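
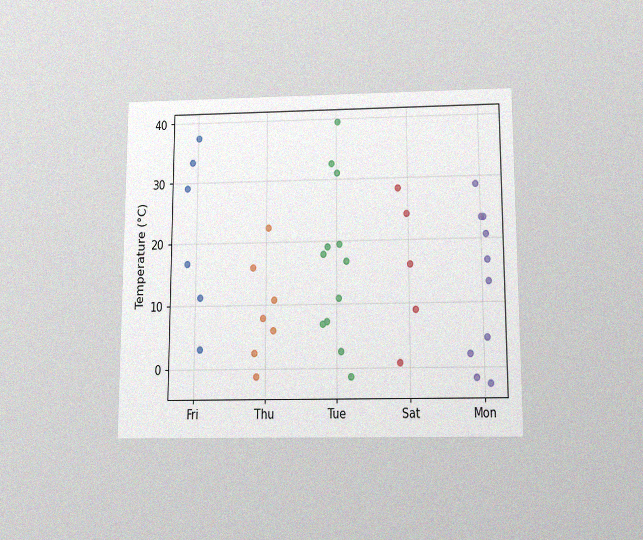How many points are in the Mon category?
The chart is viewed slightly from below, with some photo noise. Counting the markers in the Mon column gives 10.

10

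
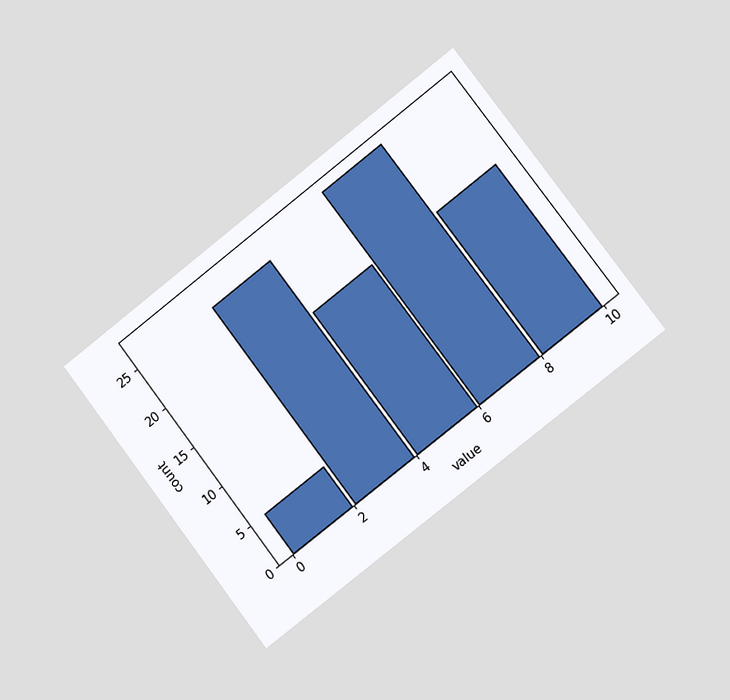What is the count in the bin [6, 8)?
The chart is tilted about 38° counter-clockwise and viewed slightly from the right. The [6, 8) bin has height 27.

27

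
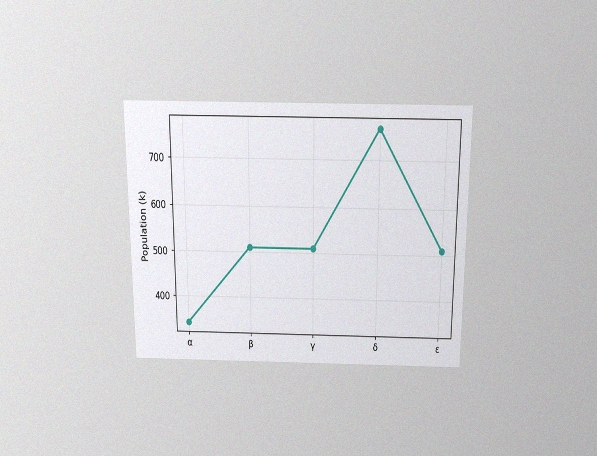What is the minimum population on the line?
340k

The chart is viewed slightly from above, with some photo noise. The lowest point is at α, and reading across to the y-axis gives 340k.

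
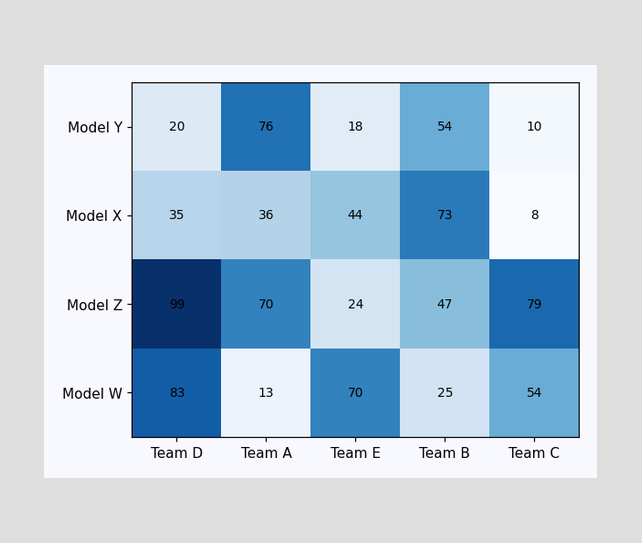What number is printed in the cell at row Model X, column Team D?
35

The (Model X, Team D) cell reads 35.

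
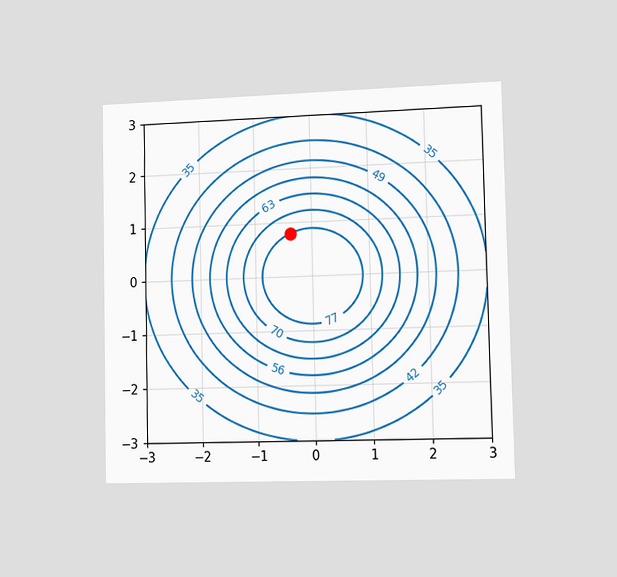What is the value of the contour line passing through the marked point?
The chart is viewed slightly from the right. The marked point sits on the contour labelled 77.

77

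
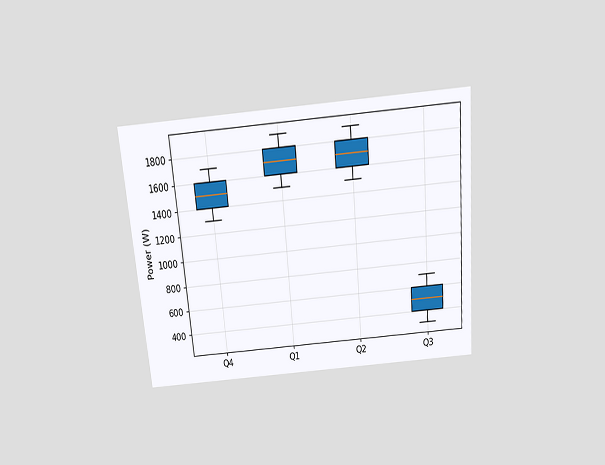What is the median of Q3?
The chart is tilted about 5° counter-clockwise and viewed slightly from above. The median line in the Q3 box sits at 500W.

500W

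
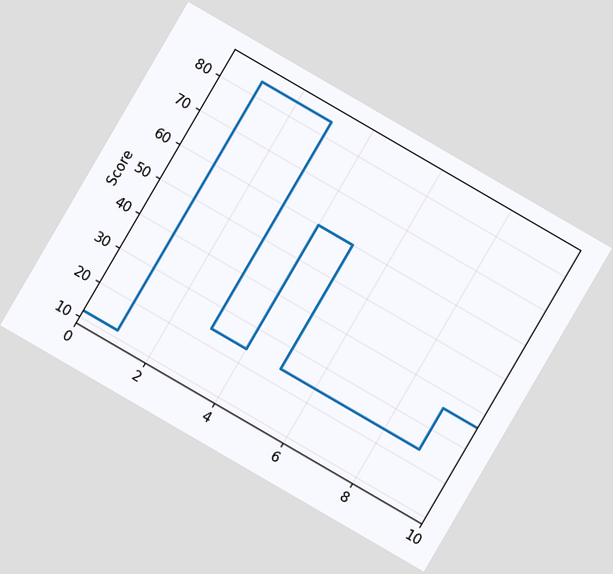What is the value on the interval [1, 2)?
84

The chart is tilted about 30° clockwise. On [1, 2) the step sits at 84.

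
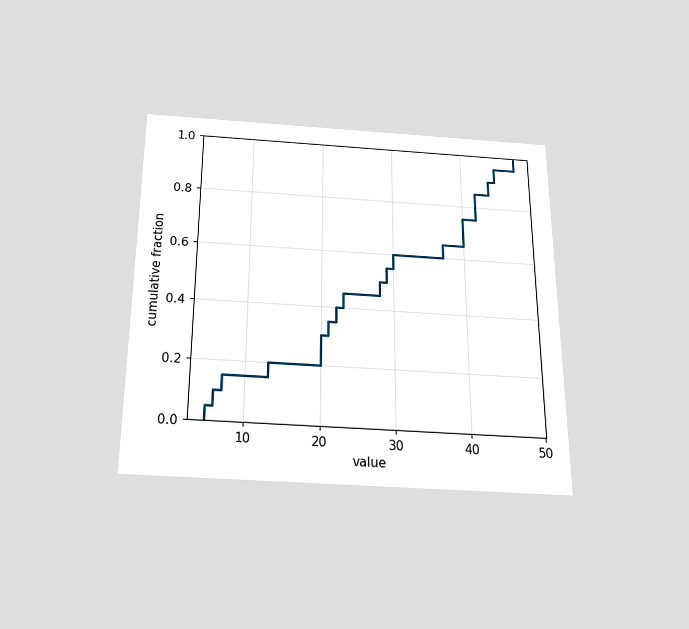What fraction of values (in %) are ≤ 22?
The chart is viewed slightly from below. At x=22 the ECDF step is at 40%.

40%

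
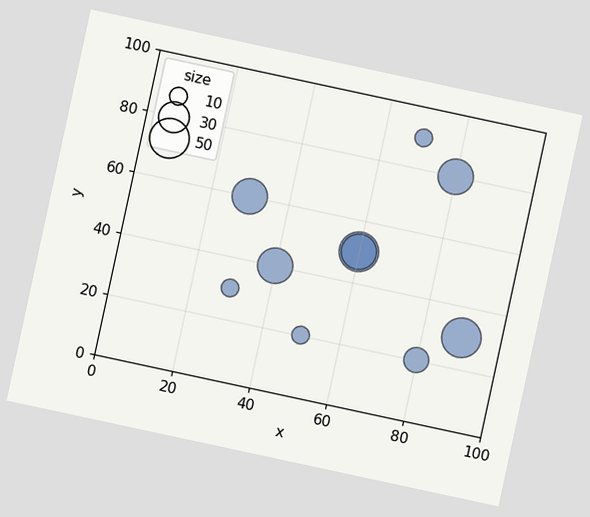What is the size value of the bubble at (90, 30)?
The chart is tilted about 12° clockwise. Matching the bubble at (90, 30) against the size legend gives 50.

50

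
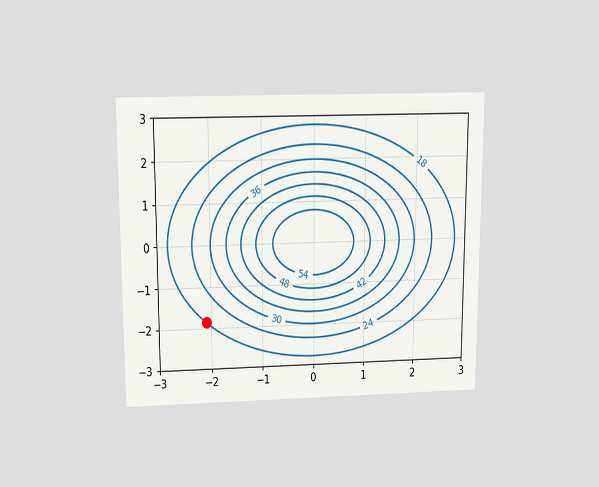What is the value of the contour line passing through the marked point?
The chart is viewed slightly from above. The marked point sits on the contour labelled 18.

18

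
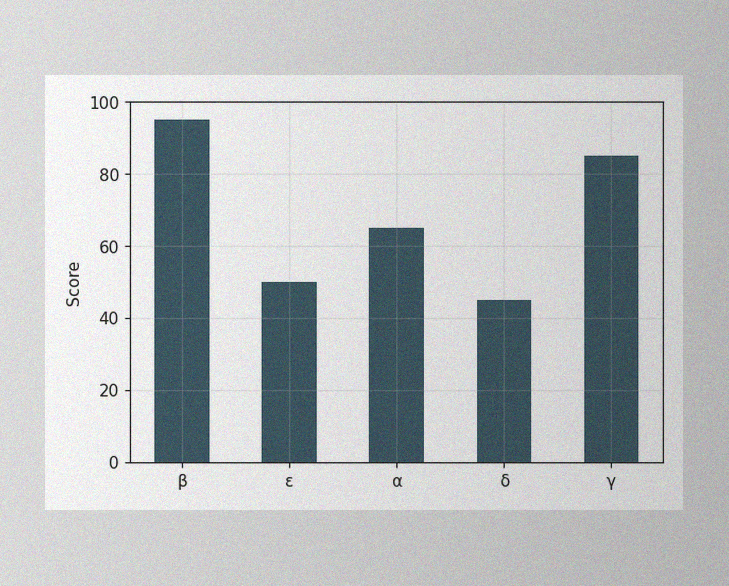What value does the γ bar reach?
85

The image has some photo noise and uneven lighting. Reading along the chart's y-axis, the γ bar reaches 85.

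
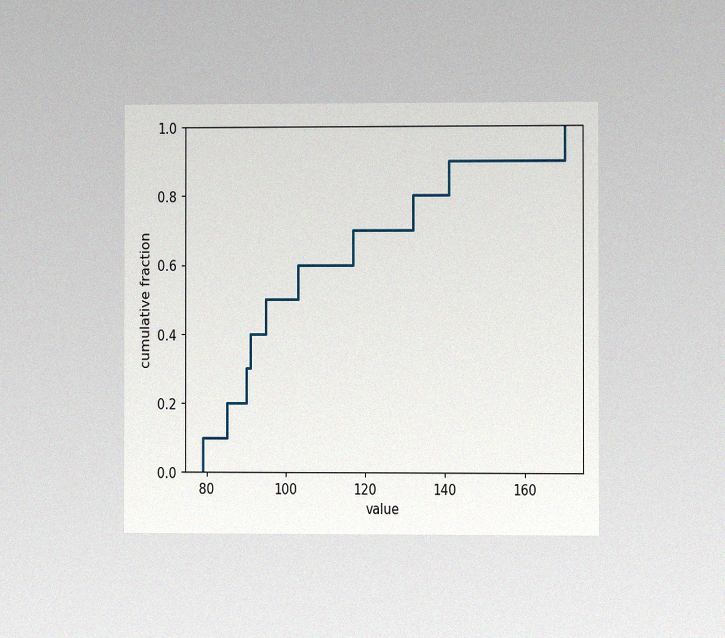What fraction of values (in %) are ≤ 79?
10%

The chart is viewed at a slight angle, with some photo noise. At x=79 the ECDF step is at 10%.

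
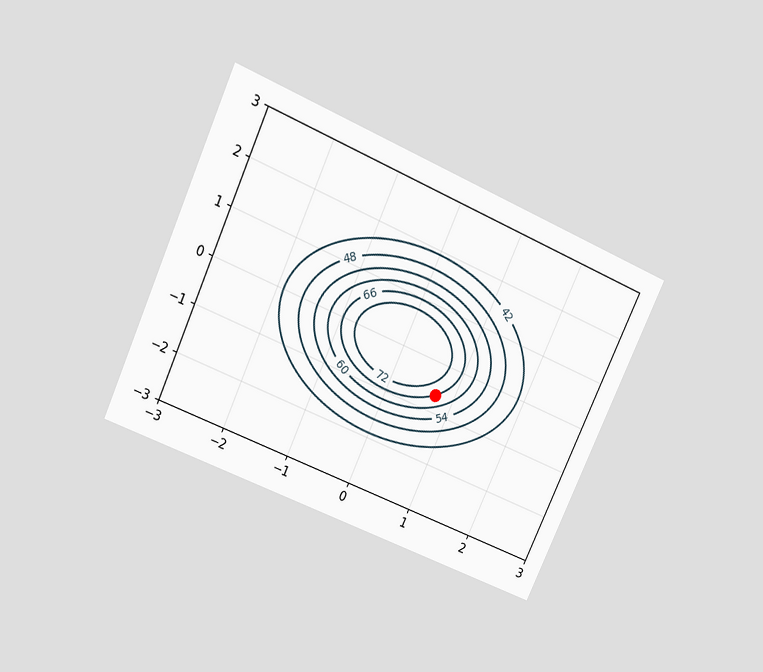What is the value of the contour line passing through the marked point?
The chart is tilted about 24° clockwise and viewed slightly from above. The marked point sits on the contour labelled 66.

66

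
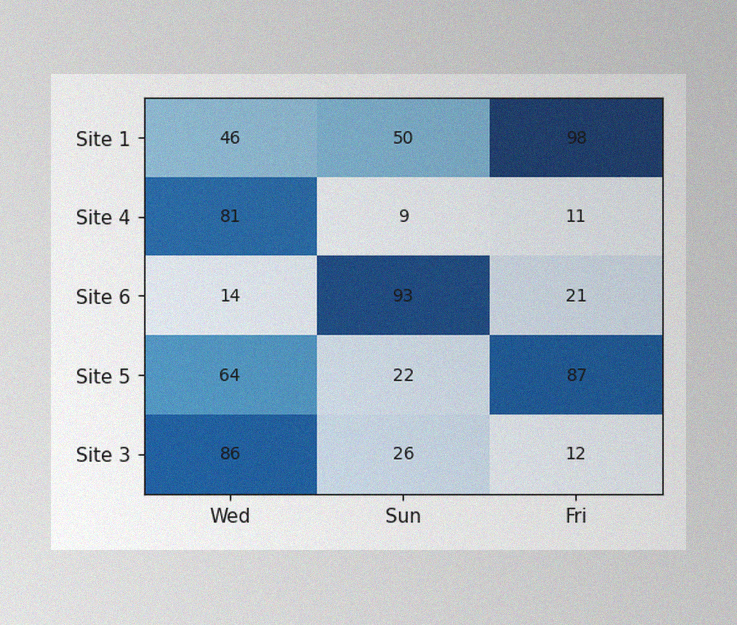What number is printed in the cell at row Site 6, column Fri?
21

The image has some photo noise and uneven lighting. The (Site 6, Fri) cell reads 21.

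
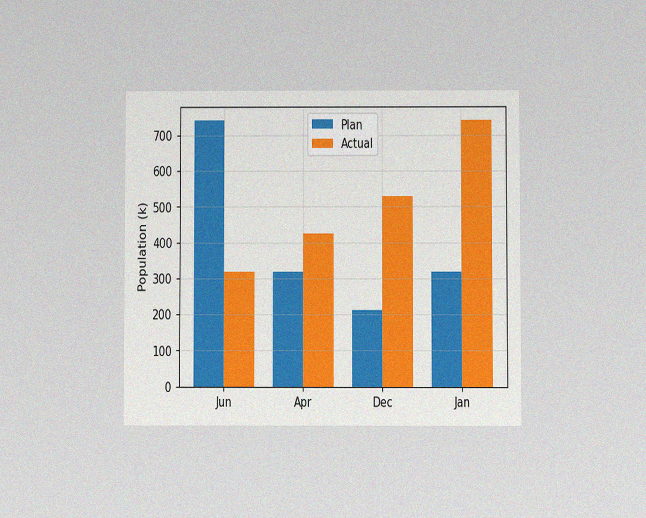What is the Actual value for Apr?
The chart is viewed at a slight angle, with some photo noise. The Actual bar at Apr reaches 424k on the y-axis.

424k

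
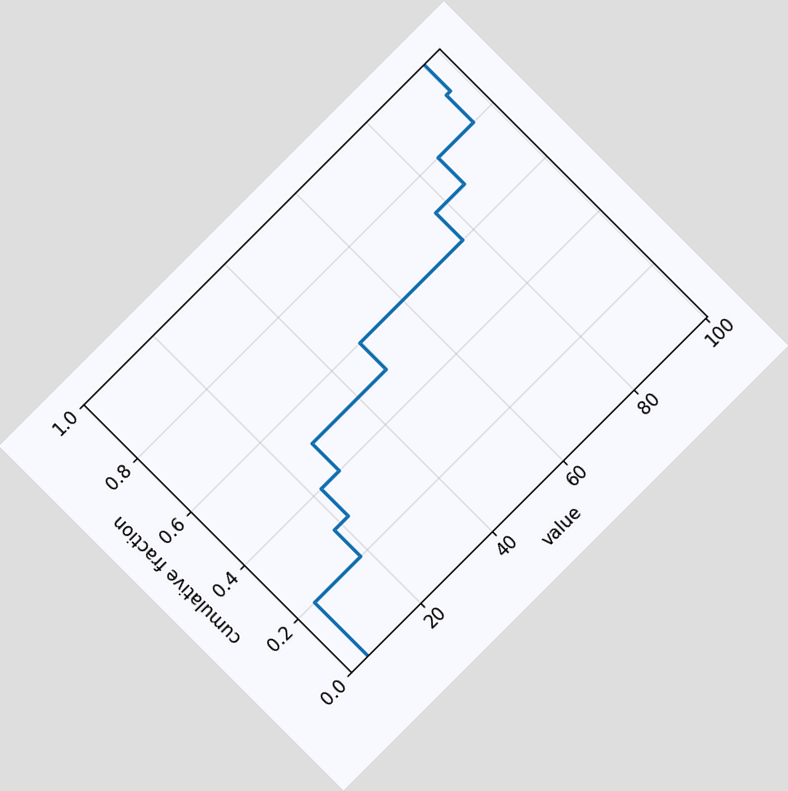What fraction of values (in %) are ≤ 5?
The chart is tilted about 45° counter-clockwise. At x=5 the ECDF step is at 20%.

20%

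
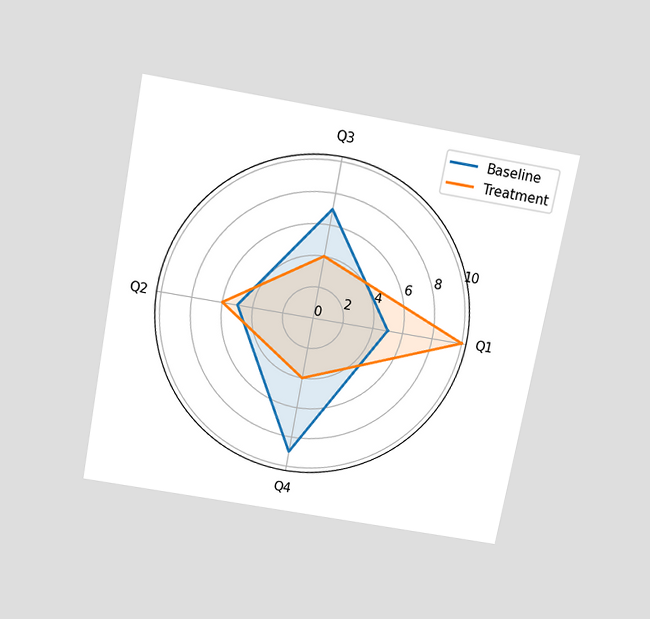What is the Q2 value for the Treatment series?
6

The chart is tilted about 11° clockwise and viewed slightly from above. On the Q2 axis, Treatment reaches 6.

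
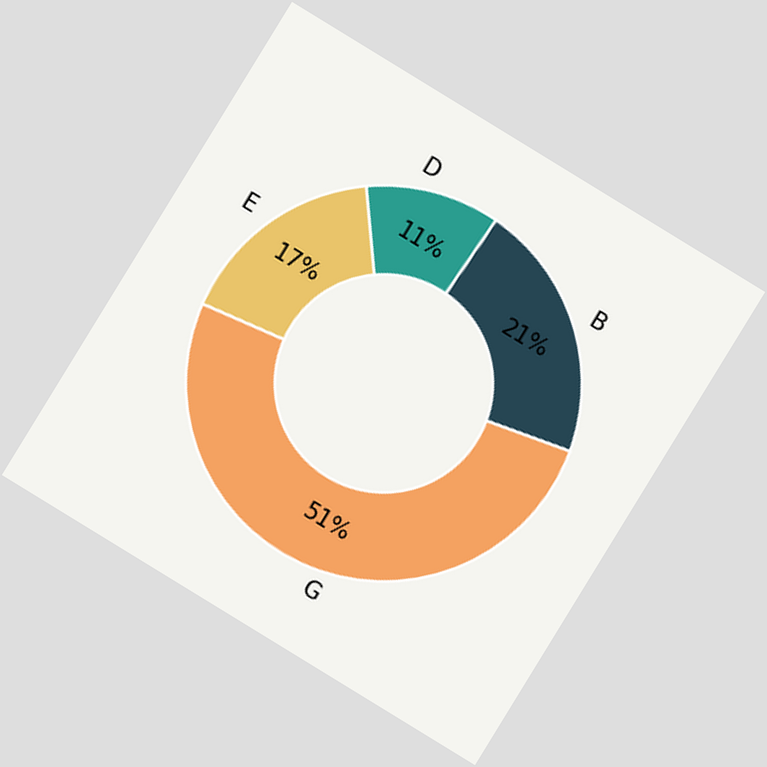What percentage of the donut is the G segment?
The chart is tilted about 32° clockwise. The G segment takes up 51% of the ring.

51%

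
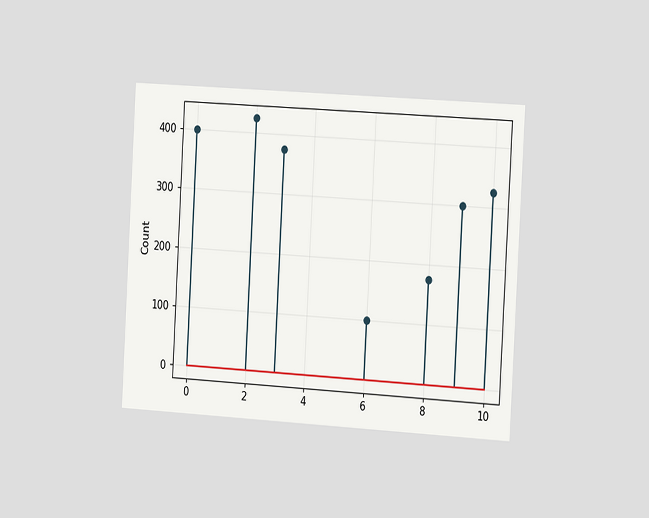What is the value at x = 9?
The chart is tilted about 3° clockwise and viewed slightly from the right. The stem at x=9 reaches 300.

300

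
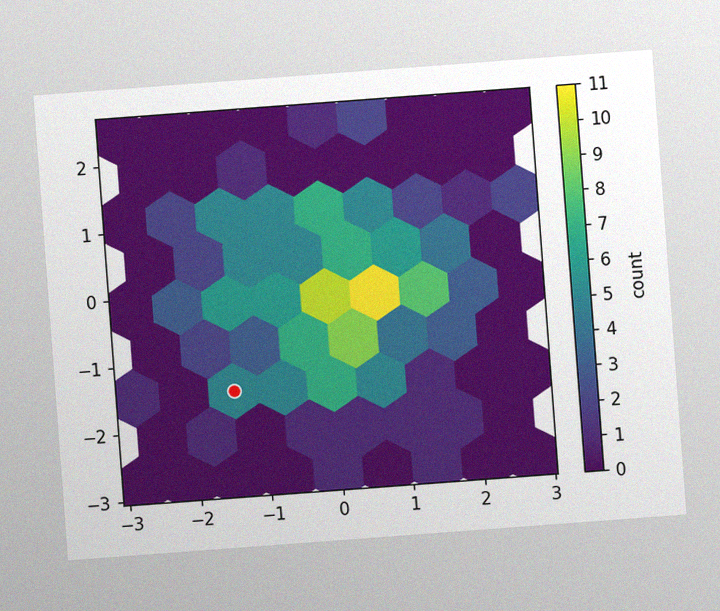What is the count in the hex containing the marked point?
The chart is tilted about 4° counter-clockwise, with some photo noise. The marked hex reads 5 on the colorbar.

5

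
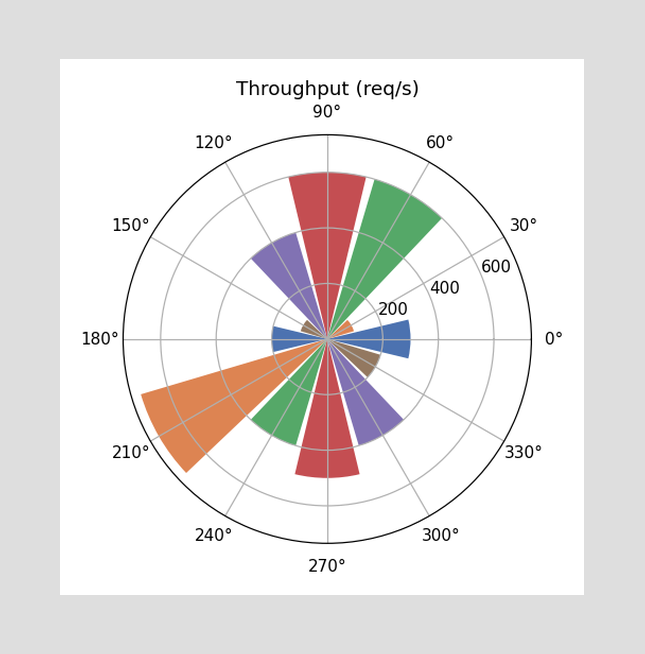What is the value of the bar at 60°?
The bar at 60° reaches 600req/s on the radial axis.

600req/s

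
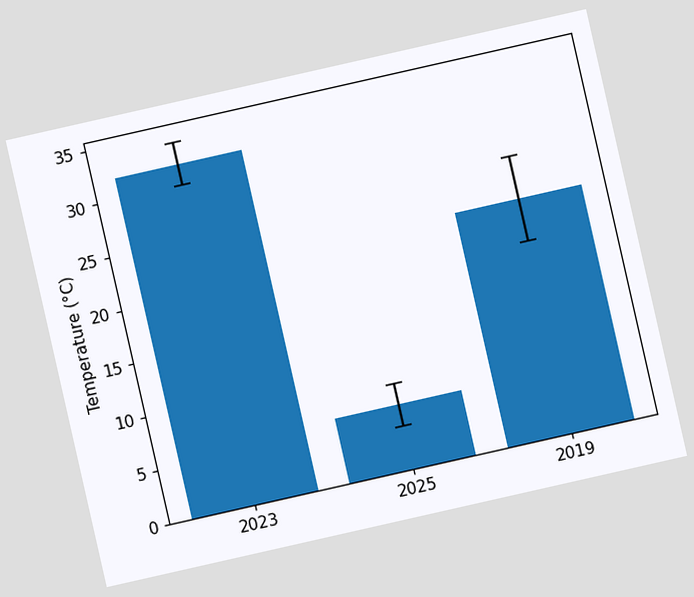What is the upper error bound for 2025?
The chart is tilted about 13° counter-clockwise. The 2025 bar's upper whisker reaches 8°C.

8°C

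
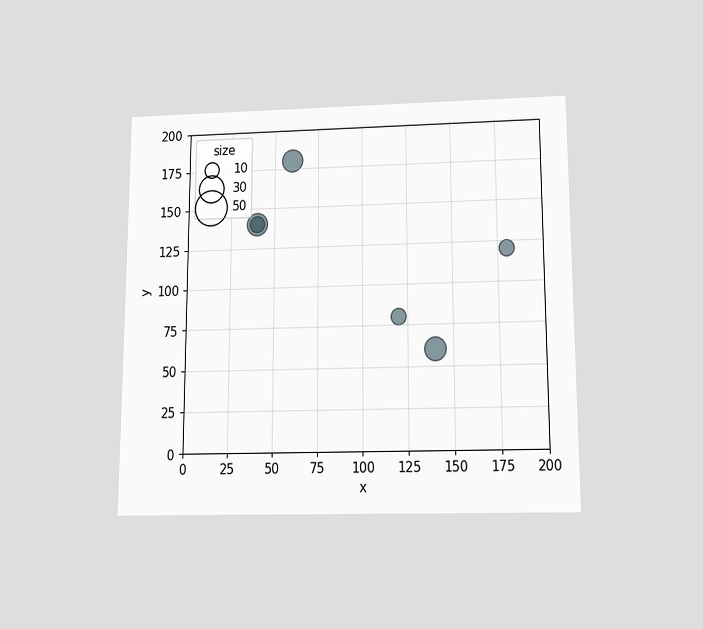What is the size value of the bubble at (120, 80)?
The chart is viewed slightly from below. Matching the bubble at (120, 80) against the size legend gives 10.

10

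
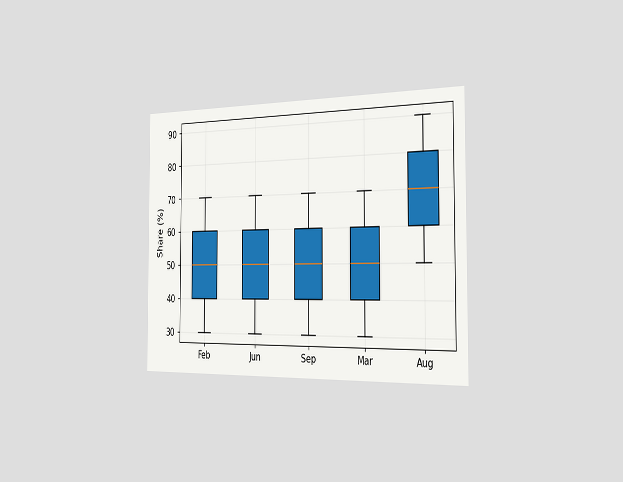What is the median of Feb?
50%

The chart is viewed slightly from the right. The median line in the Feb box sits at 50%.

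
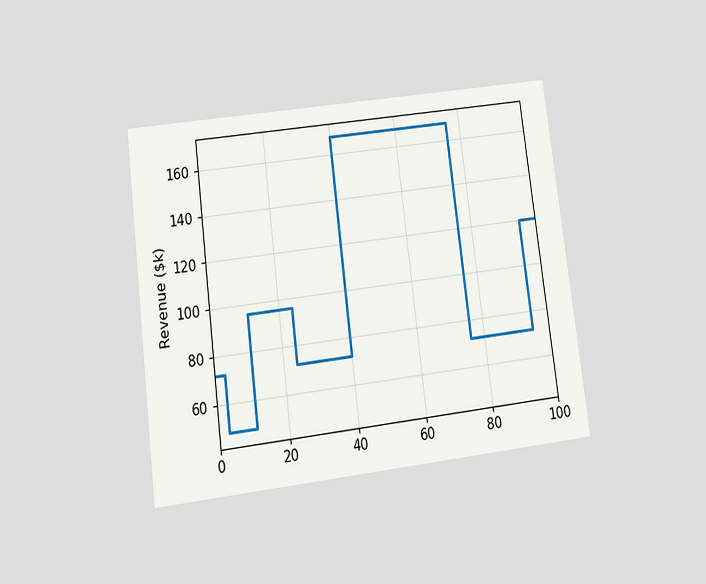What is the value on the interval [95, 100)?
$120k

The chart is tilted about 7° counter-clockwise and viewed at a slight angle. On [95, 100) the step sits at $120k.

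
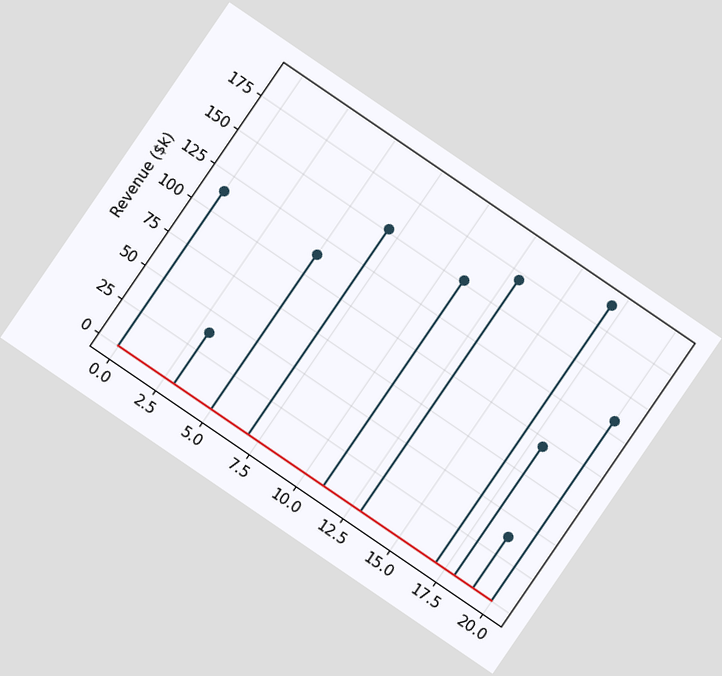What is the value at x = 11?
$152k

The chart is tilted about 34° clockwise. The stem at x=11 reaches $152k.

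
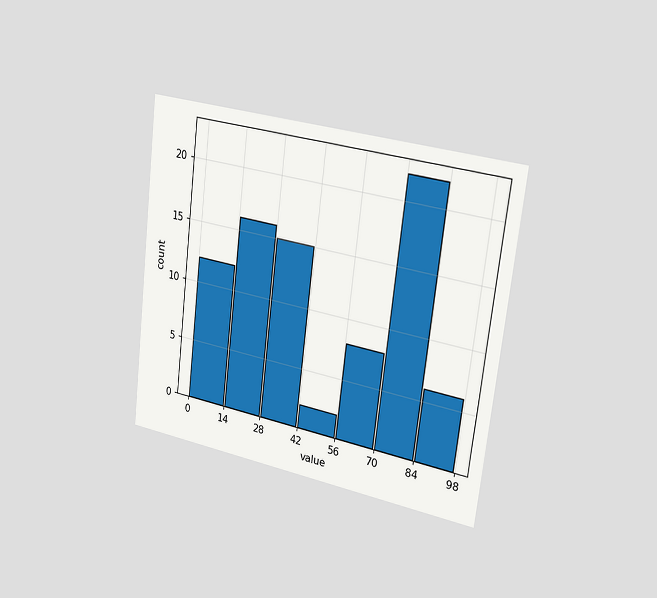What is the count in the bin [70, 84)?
22

The chart is tilted about 7° clockwise and viewed slightly from the right. The [70, 84) bin has height 22.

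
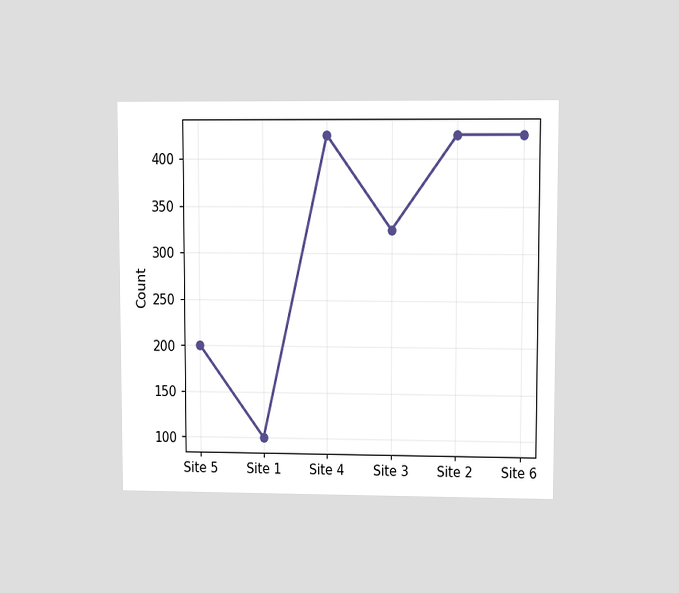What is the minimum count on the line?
The chart is viewed at a slight angle. The lowest point is at Site 1, and reading across to the y-axis gives 100.

100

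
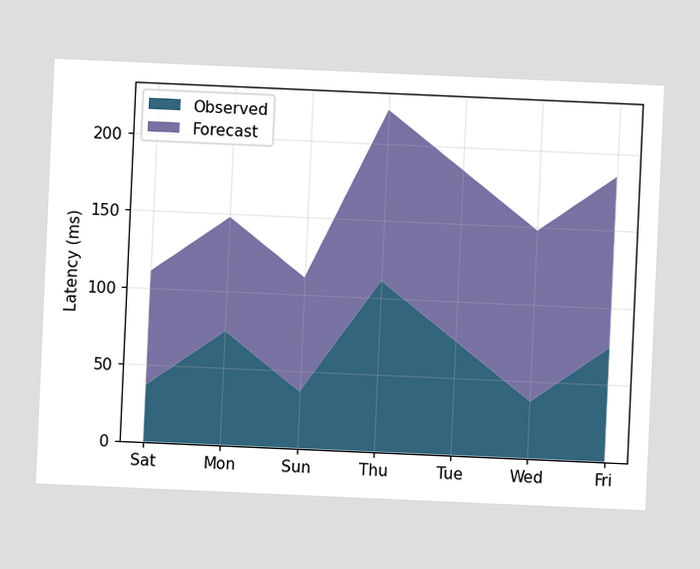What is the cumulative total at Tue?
185ms

The chart is tilted about 3° clockwise. The stacked total at Tue reaches 185ms.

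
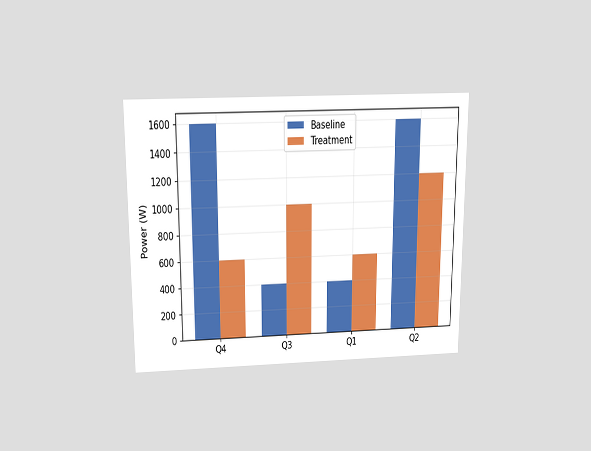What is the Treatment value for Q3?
The chart is viewed slightly from above. The Treatment bar at Q3 reaches 1000W on the y-axis.

1000W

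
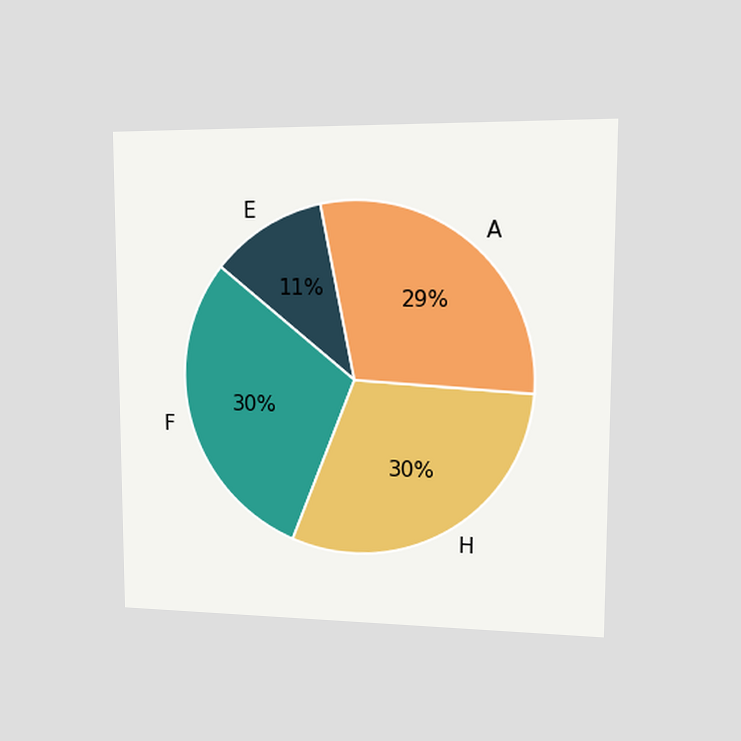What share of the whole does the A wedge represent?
The chart is viewed slightly from the right. The A slice takes up 29% of the pie.

29%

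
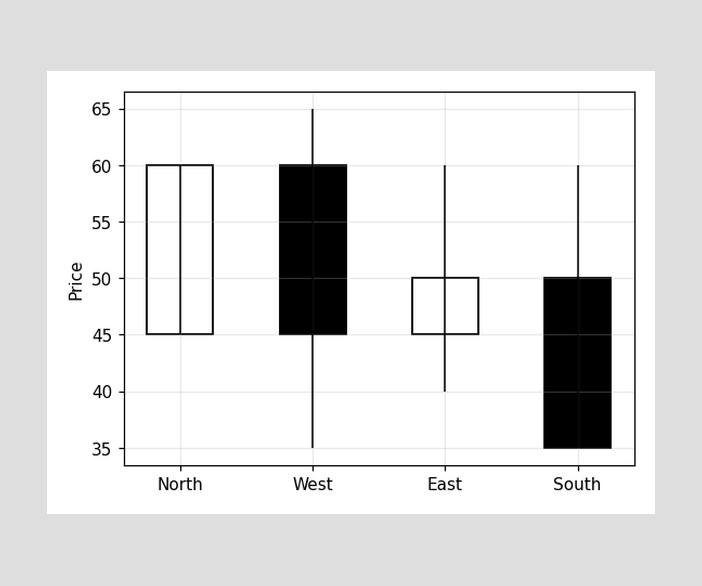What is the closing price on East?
The East candle closes at 50.

50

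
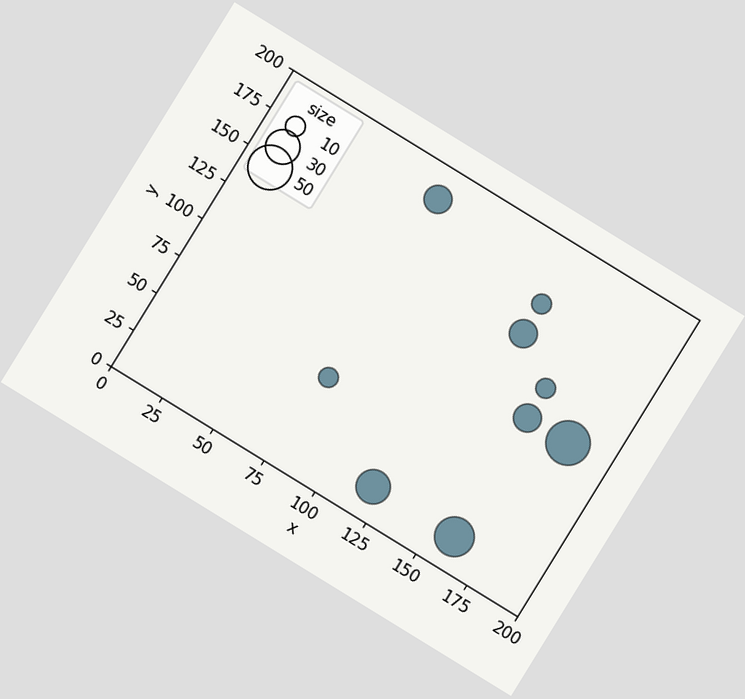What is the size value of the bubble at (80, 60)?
10

The chart is tilted about 32° clockwise. Matching the bubble at (80, 60) against the size legend gives 10.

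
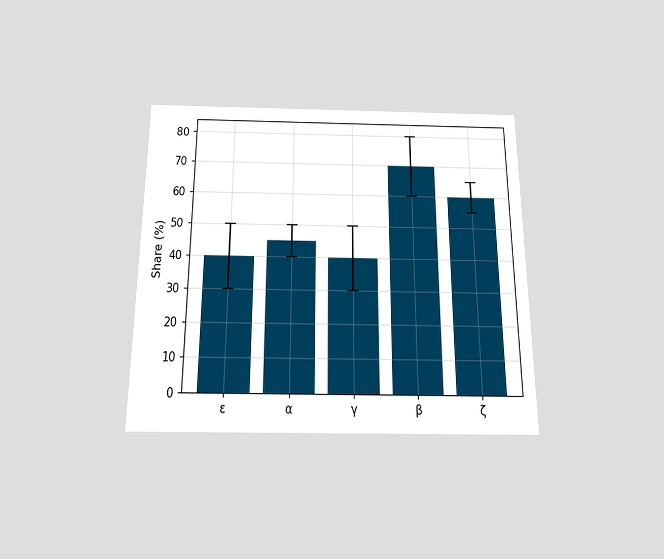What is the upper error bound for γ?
50%

The chart is viewed slightly from below. The γ bar's upper whisker reaches 50%.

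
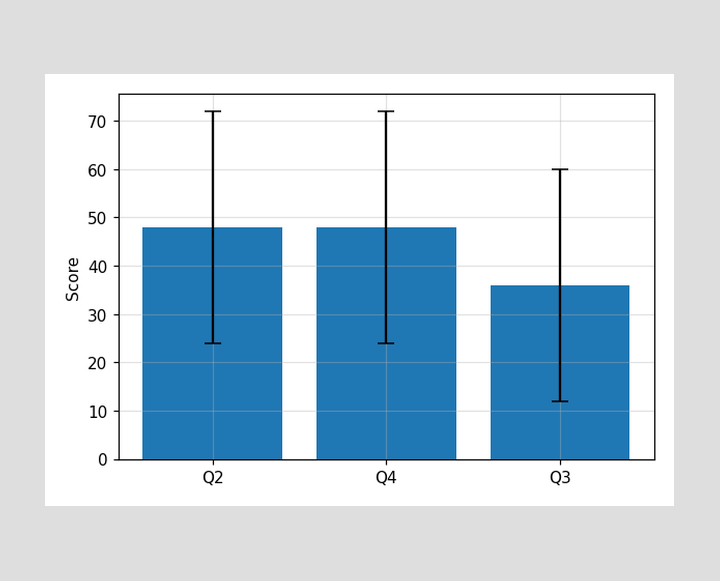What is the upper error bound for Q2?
The Q2 bar's upper whisker reaches 72.

72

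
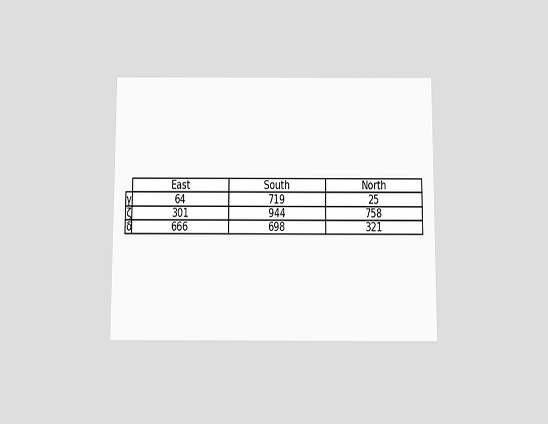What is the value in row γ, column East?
The chart is viewed slightly from below. The (γ, East) cell reads 64.

64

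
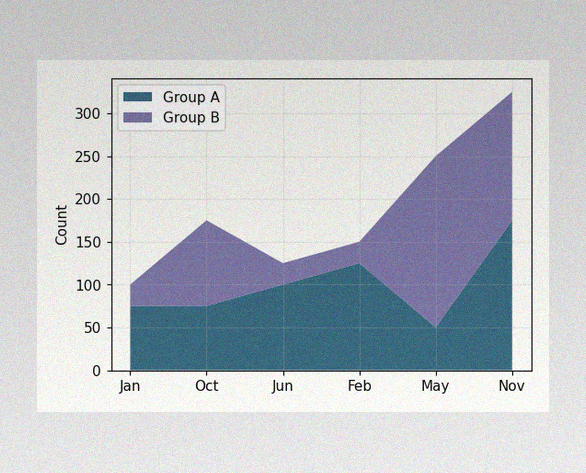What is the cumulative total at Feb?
The image has some photo noise and uneven lighting. The stacked total at Feb reaches 150.

150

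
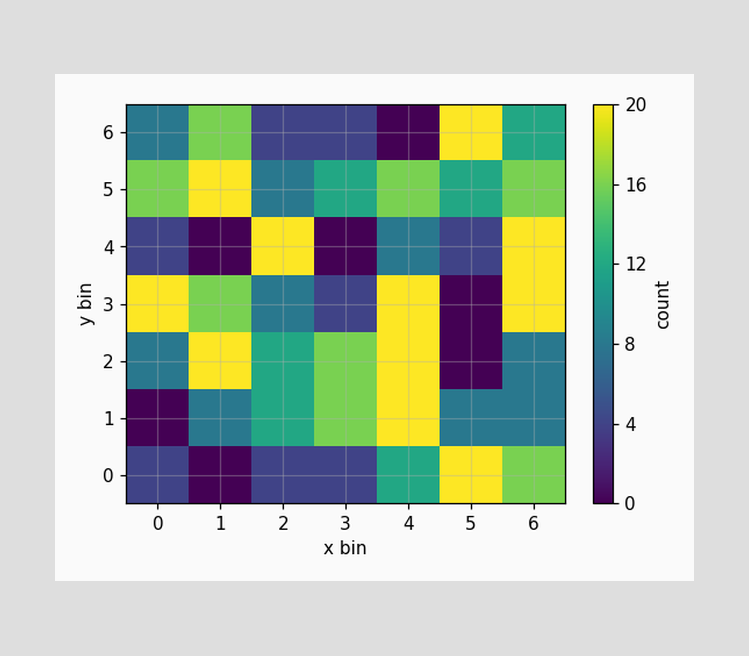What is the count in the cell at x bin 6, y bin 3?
20

Matching the cell (6, 3) against the colorbar gives 20.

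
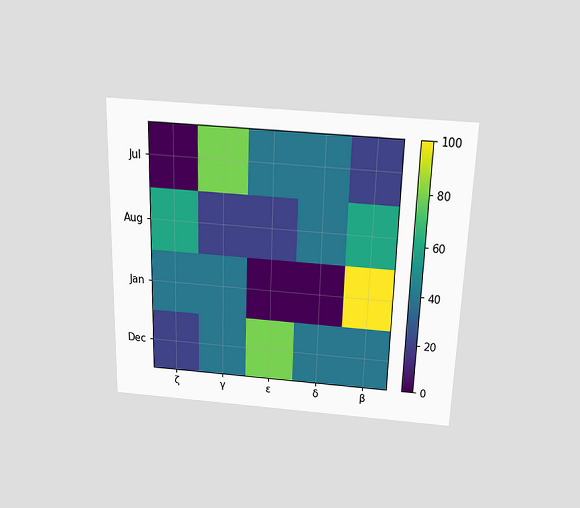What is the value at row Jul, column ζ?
0

The chart is viewed slightly from above. Matching cell (Jul, ζ) against the colorbar gives 0.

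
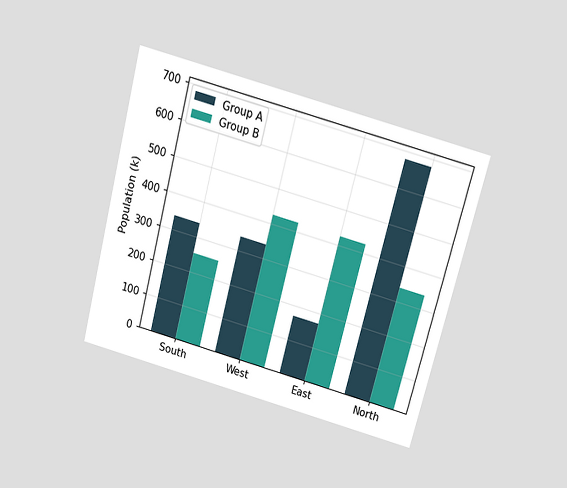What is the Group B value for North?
340k

The chart is tilted about 15° clockwise and viewed slightly from above. The Group B bar at North reaches 340k on the y-axis.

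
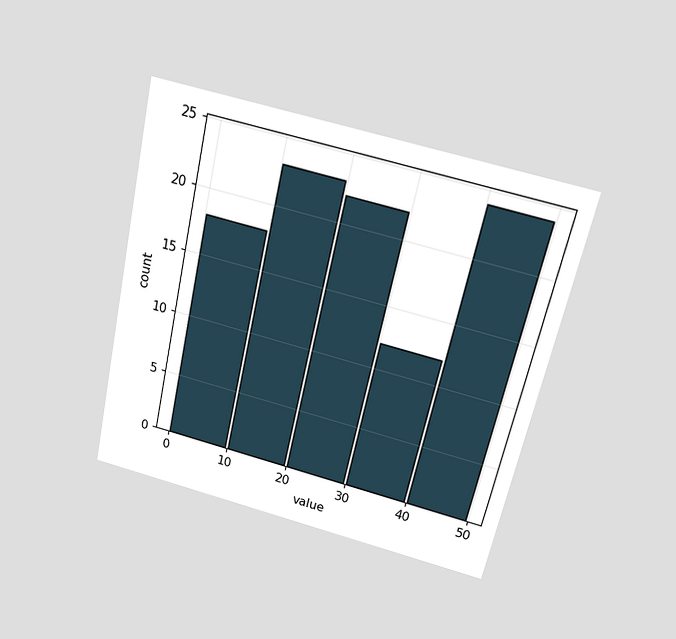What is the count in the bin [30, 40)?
12

The chart is tilted about 13° clockwise and viewed slightly from above. The [30, 40) bin has height 12.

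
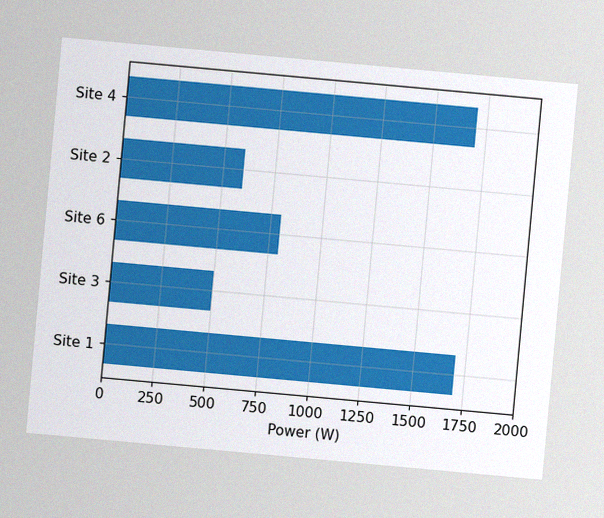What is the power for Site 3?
The chart is tilted about 5° clockwise, with some photo noise. Reading along the chart's x-axis, the Site 3 bar reaches 500W.

500W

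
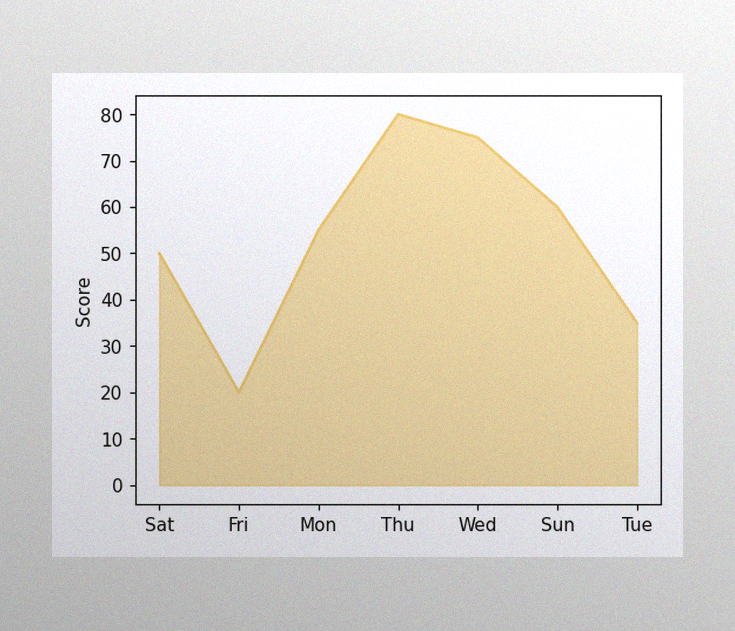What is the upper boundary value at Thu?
80

The image has some photo noise and uneven lighting. At Thu the upper boundary is at 80.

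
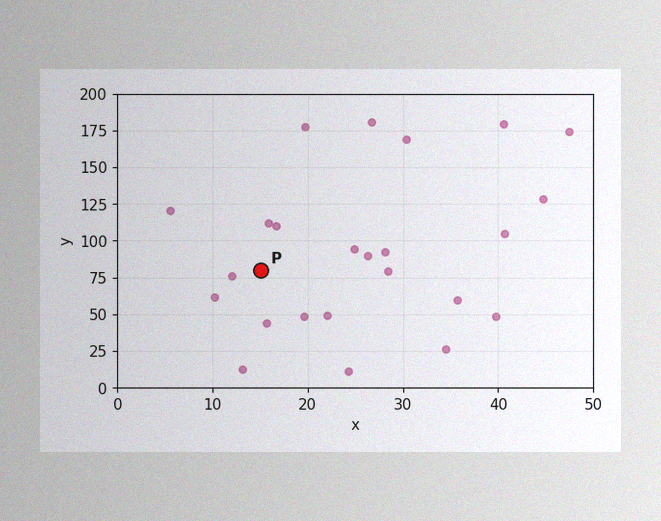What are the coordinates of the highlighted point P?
The image has some photo noise and uneven lighting. Following the gridlines from P to each axis, P sits at (15, 80).

(15, 80)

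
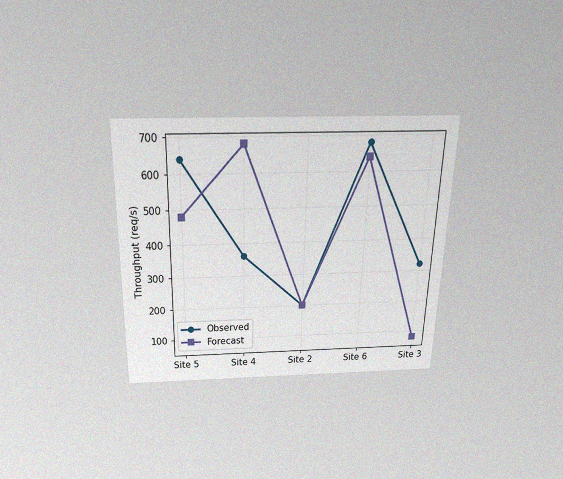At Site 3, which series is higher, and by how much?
Observed, by 240req/s

The chart is viewed slightly from above, with some photo noise. At Site 3, Observed sits above the other line by 240req/s.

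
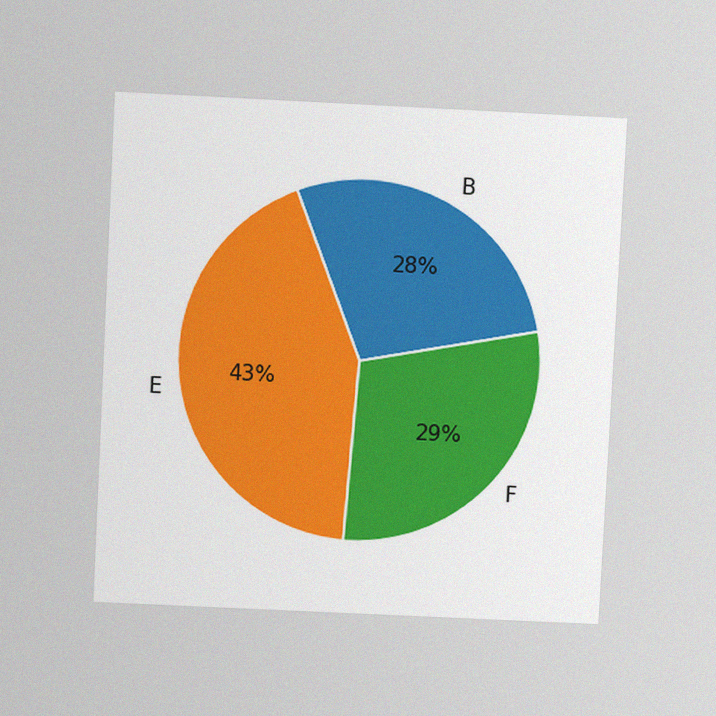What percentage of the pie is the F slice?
The chart is tilted about 3° clockwise and viewed at a slight angle, with some photo noise. The F slice takes up 29% of the pie.

29%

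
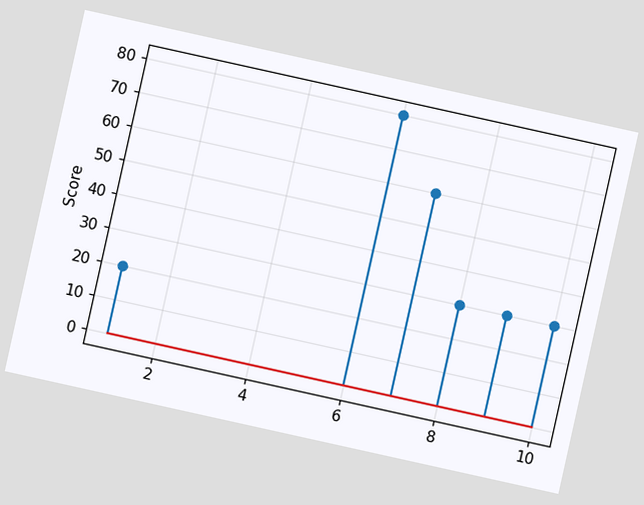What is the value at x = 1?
The chart is tilted about 13° clockwise. The stem at x=1 reaches 20.

20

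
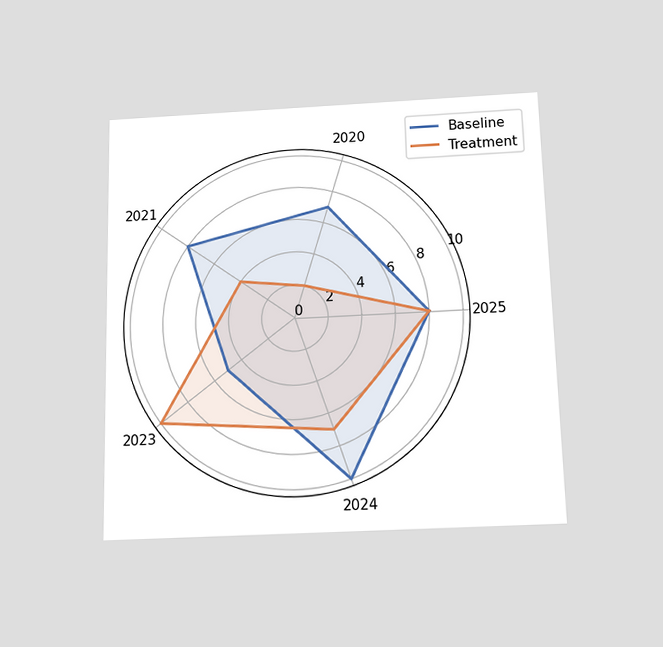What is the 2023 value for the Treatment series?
The chart is viewed slightly from below. On the 2023 axis, Treatment reaches 10.

10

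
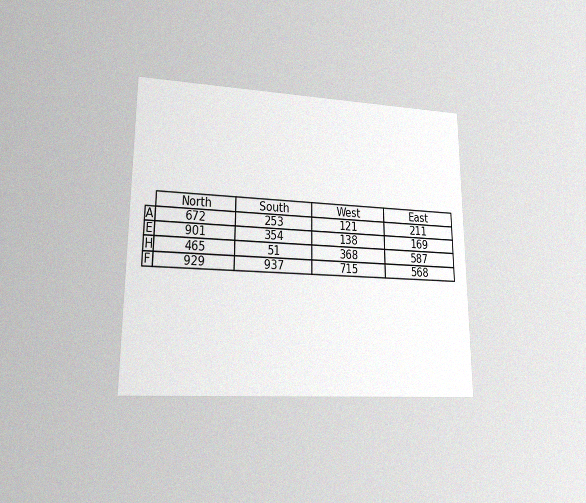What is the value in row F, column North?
The chart is viewed at a slight angle, with some photo noise. The (F, North) cell reads 929.

929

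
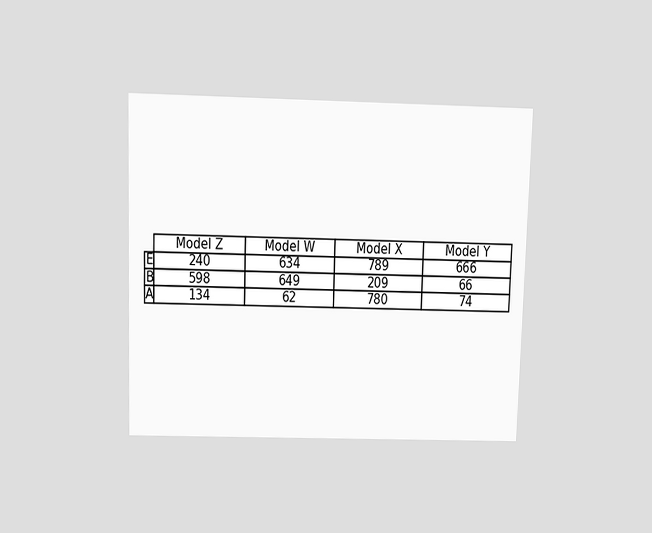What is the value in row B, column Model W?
The chart is viewed slightly from above. The (B, Model W) cell reads 649.

649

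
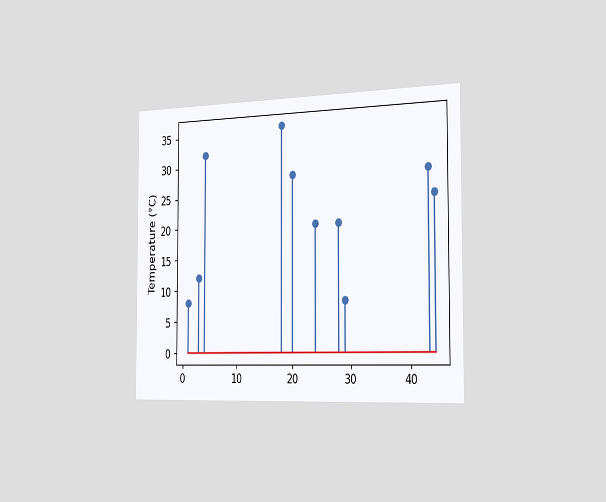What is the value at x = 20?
28°C

The chart is viewed slightly from the right. The stem at x=20 reaches 28°C.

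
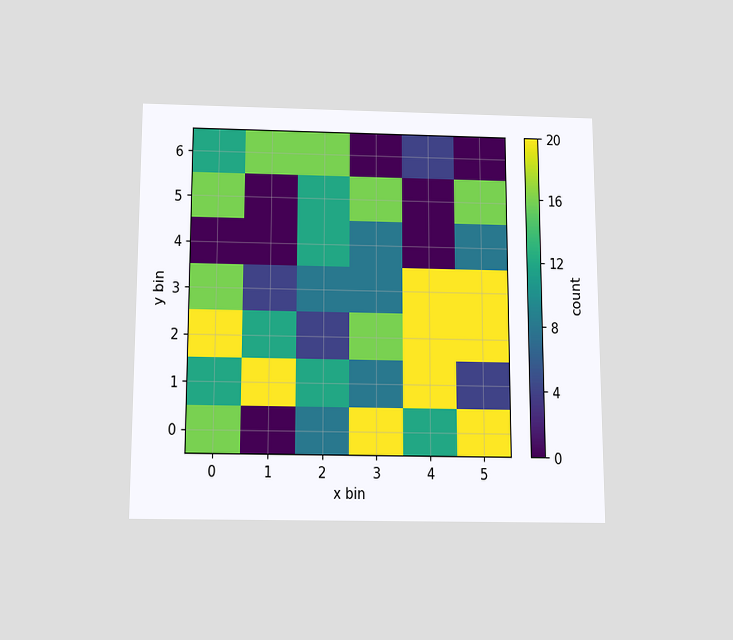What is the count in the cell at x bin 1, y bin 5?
The chart is viewed slightly from below. Matching the cell (1, 5) against the colorbar gives 0.

0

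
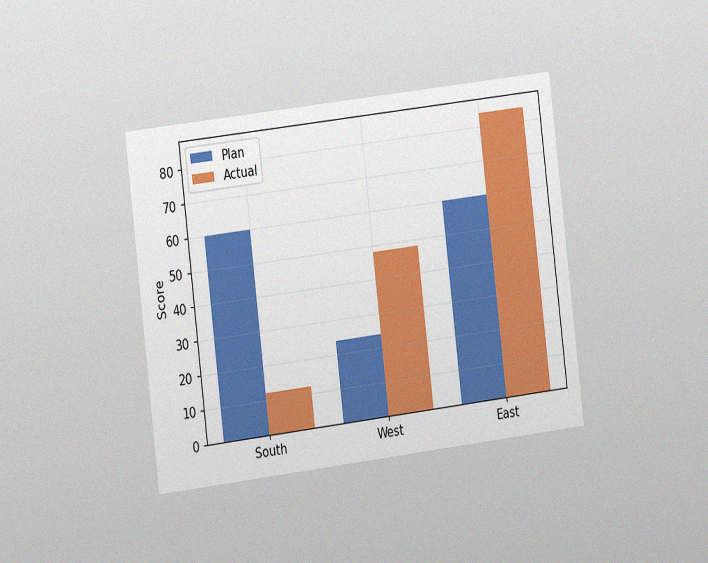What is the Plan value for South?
60

The chart is tilted about 7° counter-clockwise and viewed slightly from the left, with some photo noise. The Plan bar at South reaches 60 on the y-axis.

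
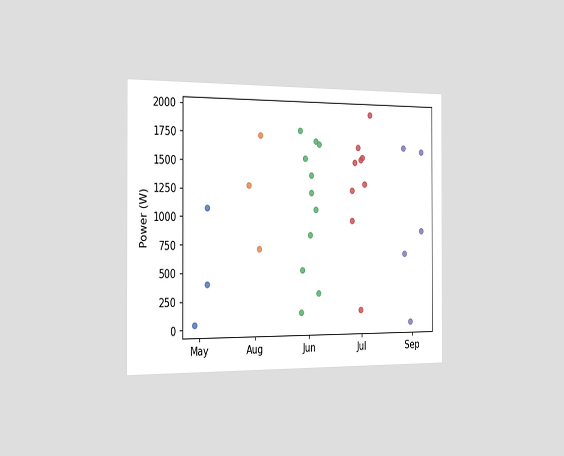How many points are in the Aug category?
The chart is viewed slightly from the left. Counting the markers in the Aug column gives 3.

3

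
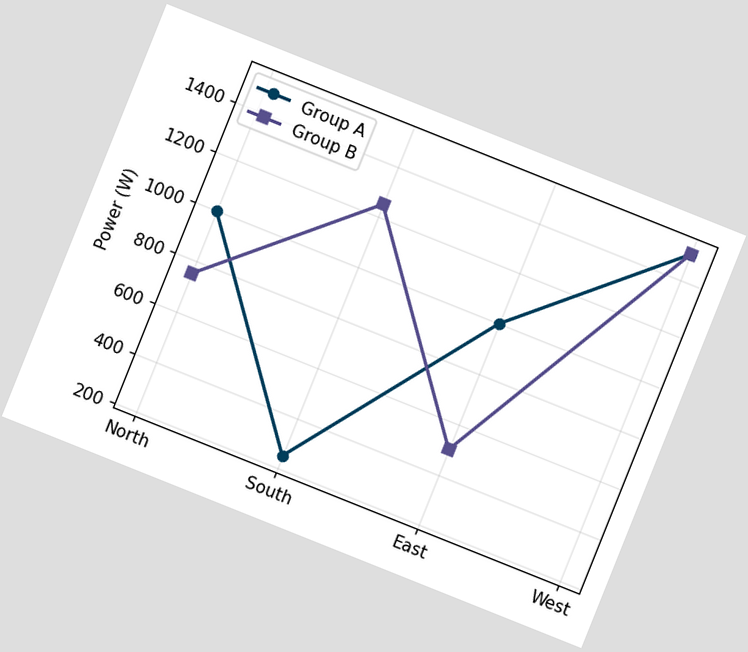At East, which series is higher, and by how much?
Group A, by 500W

The chart is tilted about 22° clockwise. At East, Group A sits above the other line by 500W.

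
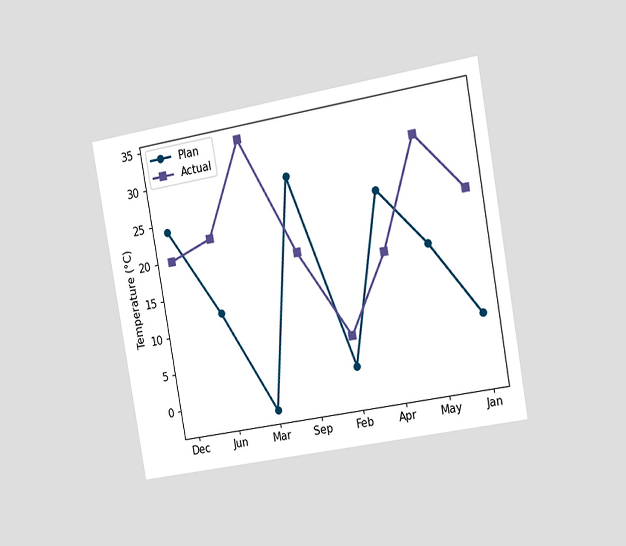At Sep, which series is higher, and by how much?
Plan, by 10°C

The chart is tilted about 10° counter-clockwise and viewed slightly from the right. At Sep, Plan sits above the other line by 10°C.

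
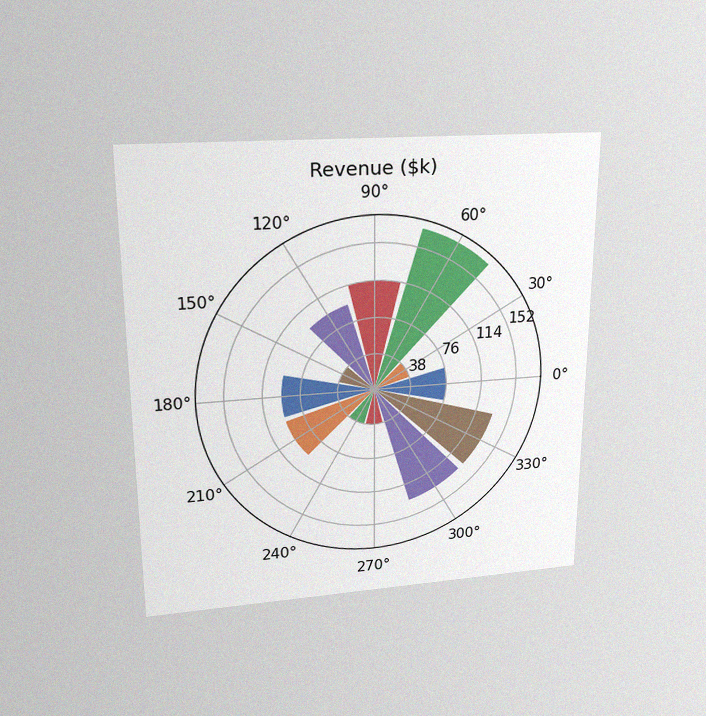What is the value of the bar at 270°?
The chart is viewed slightly from above, with some photo noise. The bar at 270° reaches $38k on the radial axis.

$38k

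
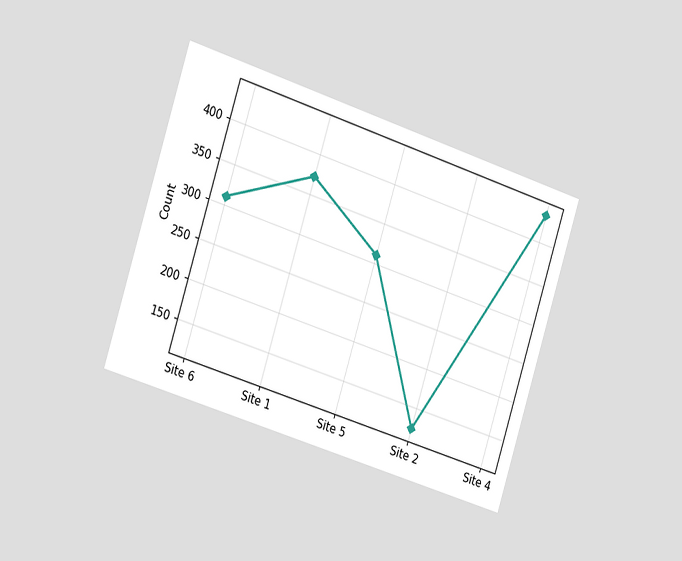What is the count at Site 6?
310

The chart is tilted about 18° clockwise and viewed slightly from the left. At Site 6, the line is at 310.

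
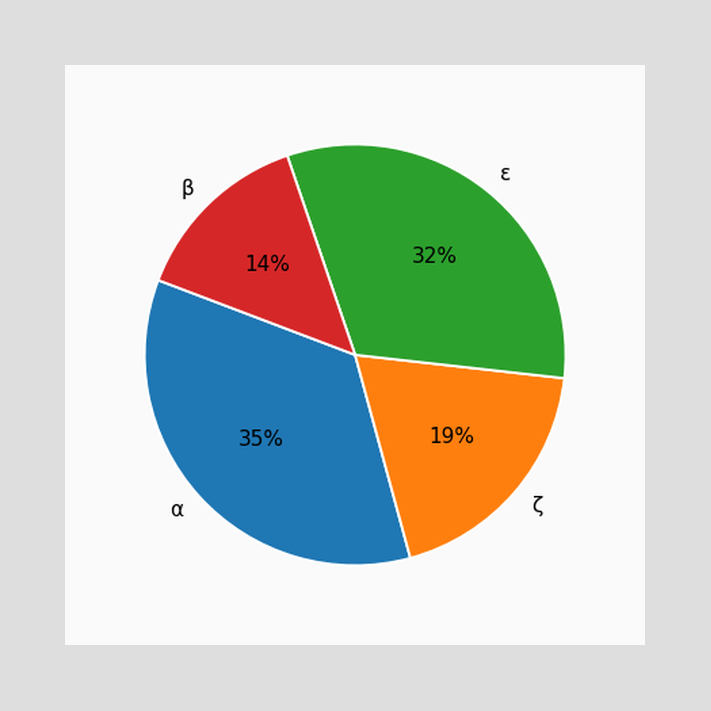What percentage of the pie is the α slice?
35%

The α slice takes up 35% of the pie.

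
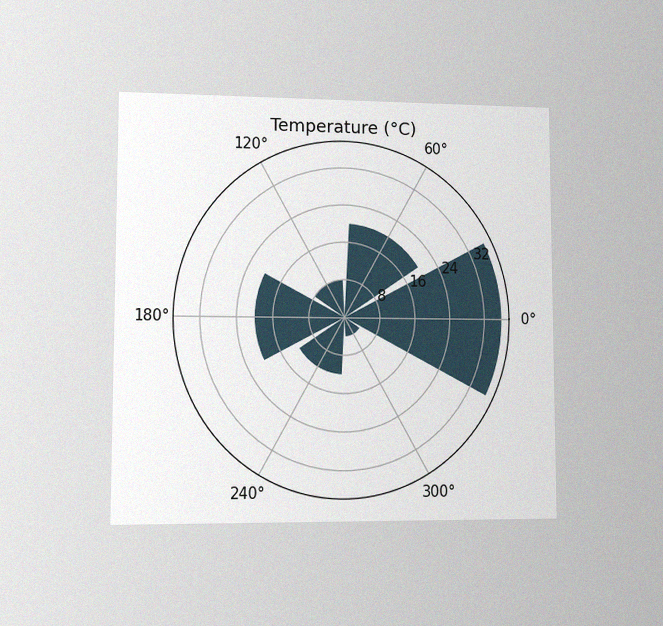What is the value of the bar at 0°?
The chart is viewed at a slight angle, with some photo noise. The bar at 0° reaches 36°C on the radial axis.

36°C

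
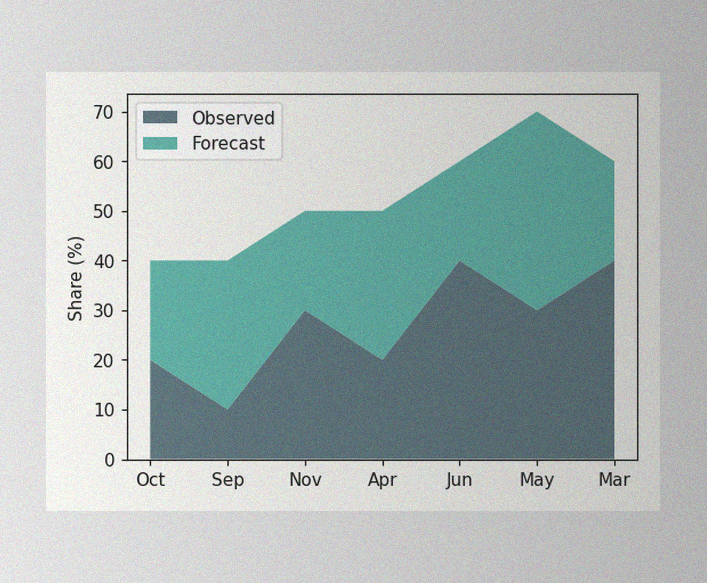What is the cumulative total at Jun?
The image has some photo noise and uneven lighting. The stacked total at Jun reaches 60%.

60%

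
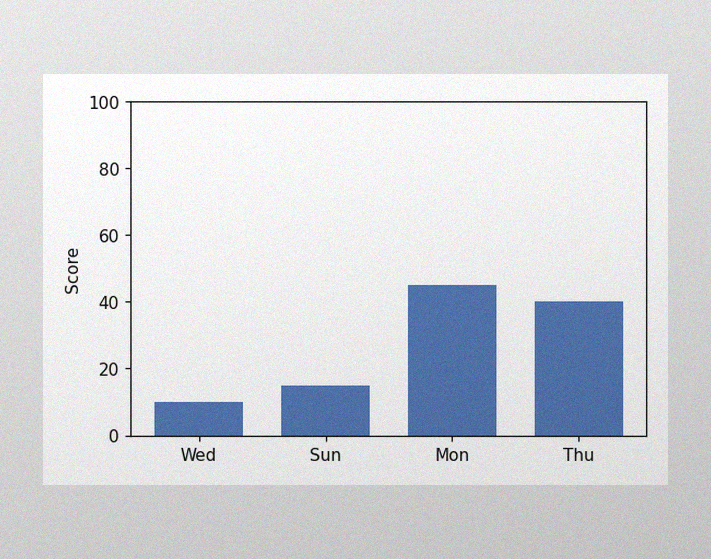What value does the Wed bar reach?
The image has some photo noise and uneven lighting. Reading along the chart's y-axis, the Wed bar reaches 10.

10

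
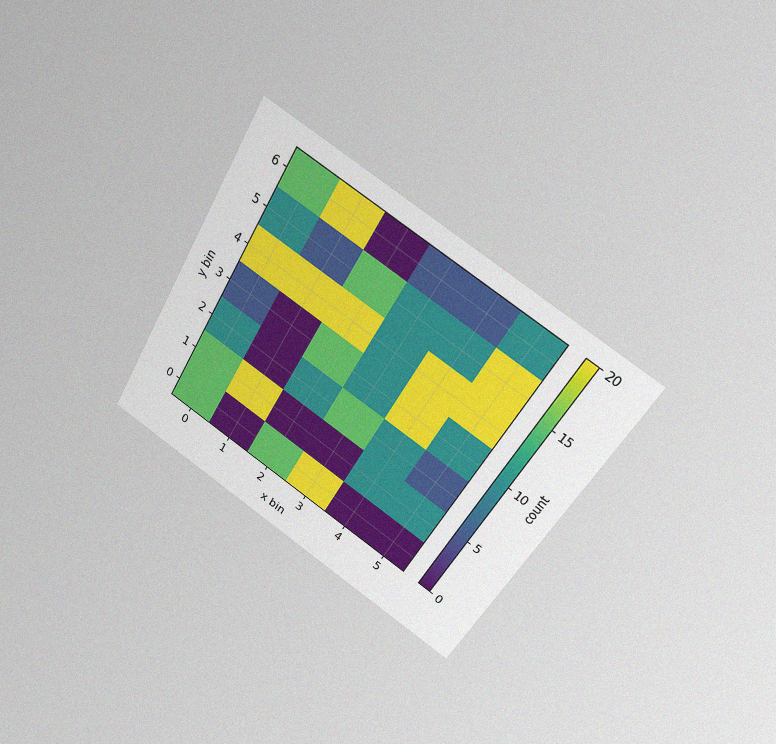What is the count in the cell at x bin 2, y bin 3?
15

The chart is tilted about 31° clockwise and viewed at a slight angle, with some photo noise. Matching the cell (2, 3) against the colorbar gives 15.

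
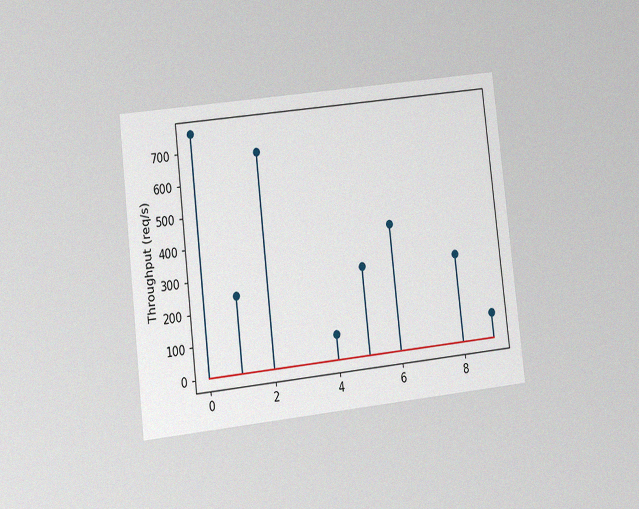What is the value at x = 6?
400req/s

The chart is tilted about 7° counter-clockwise and viewed at a slight angle, with some photo noise. The stem at x=6 reaches 400req/s.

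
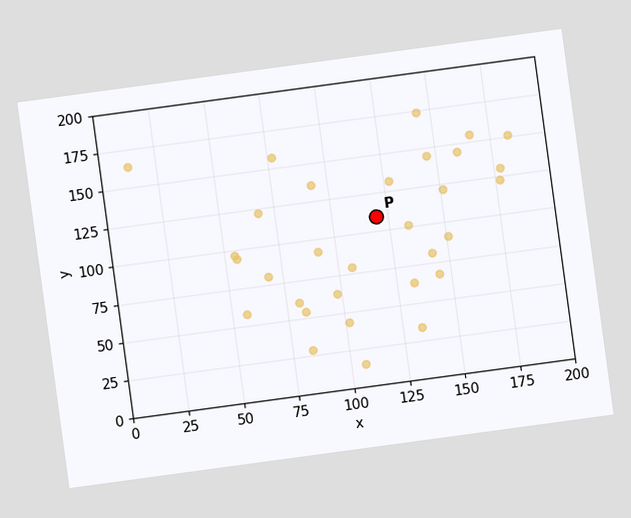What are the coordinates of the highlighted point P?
The chart is tilted about 8° counter-clockwise. Following the gridlines from P to each axis, P sits at (120, 110).

(120, 110)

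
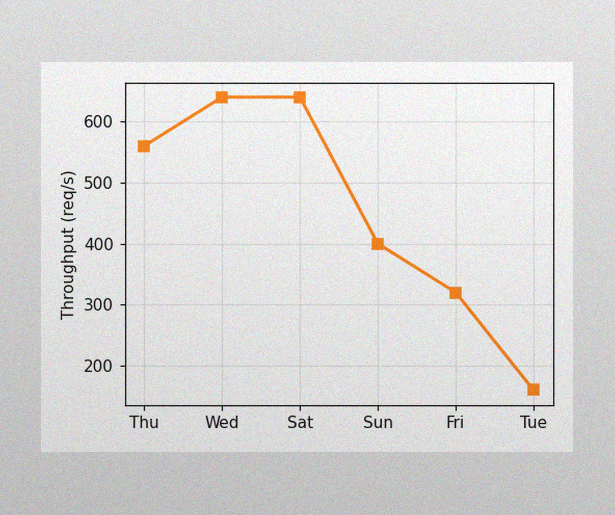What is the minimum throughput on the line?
The image has some photo noise and uneven lighting. The lowest point is at Tue, and reading across to the y-axis gives 160req/s.

160req/s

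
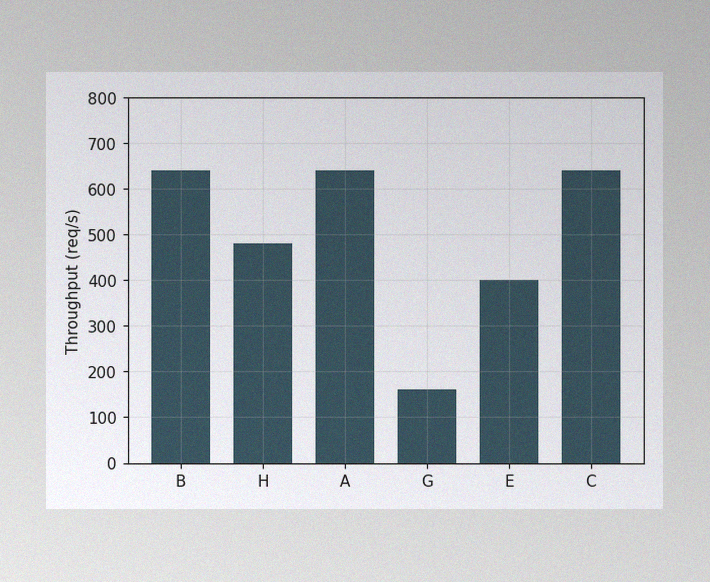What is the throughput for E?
The image has some photo noise and uneven lighting. Reading along the chart's y-axis, the E bar reaches 400req/s.

400req/s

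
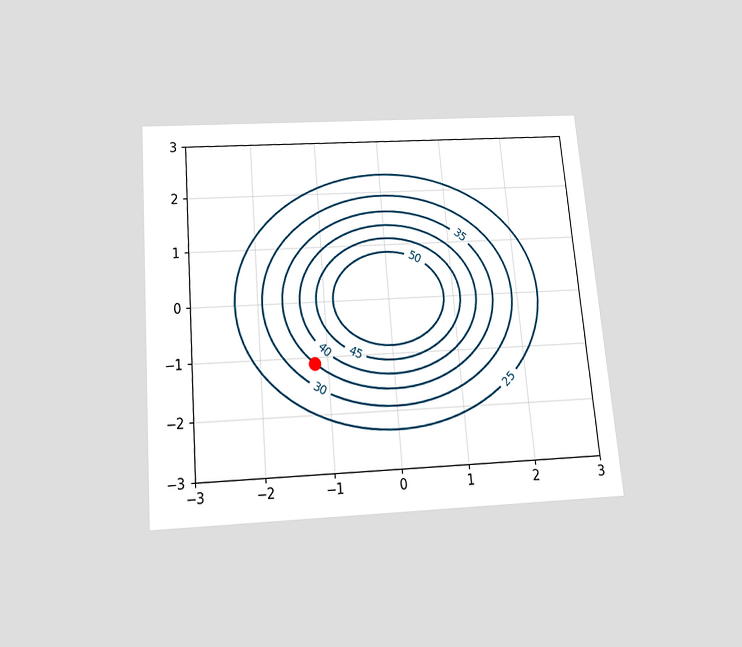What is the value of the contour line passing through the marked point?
35

The chart is tilted about 5° counter-clockwise and viewed slightly from below. The marked point sits on the contour labelled 35.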